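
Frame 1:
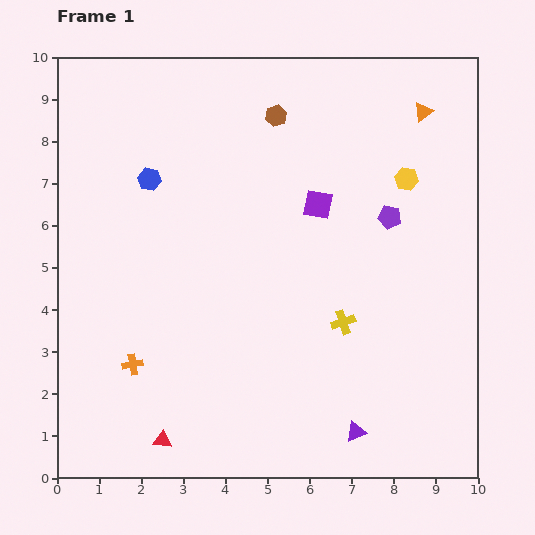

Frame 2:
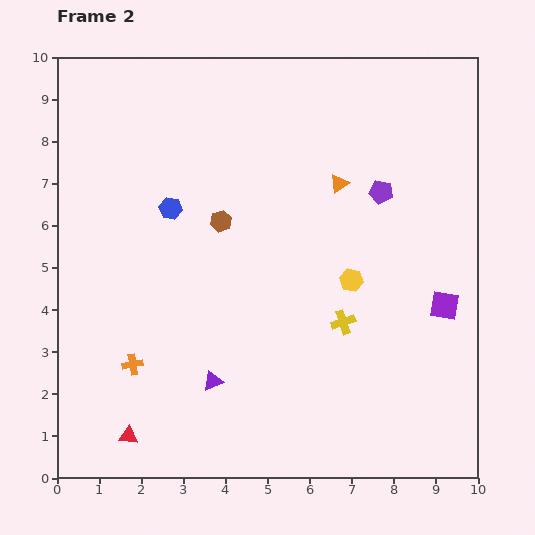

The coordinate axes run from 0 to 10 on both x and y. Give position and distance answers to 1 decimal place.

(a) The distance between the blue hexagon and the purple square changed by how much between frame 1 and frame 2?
+2.9

Distance in frame 1: 4.0. Distance in frame 2: 6.9.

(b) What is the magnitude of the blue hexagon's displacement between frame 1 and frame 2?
0.9

The blue hexagon moved from (2.2, 7.1) to (2.7, 6.4), a distance of √(0.5² + 0.7²) ≈ 0.9.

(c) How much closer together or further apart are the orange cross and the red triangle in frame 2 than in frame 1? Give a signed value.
-0.2

Distance in frame 1: 1.9. Distance in frame 2: 1.7.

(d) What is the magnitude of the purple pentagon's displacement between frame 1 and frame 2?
0.6

The purple pentagon moved from (7.9, 6.2) to (7.7, 6.8), a distance of √(0.2² + 0.6²) ≈ 0.6.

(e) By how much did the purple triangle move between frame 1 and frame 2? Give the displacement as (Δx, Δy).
(-3.4, 1.2)

The purple triangle was at (7.1, 1.1) in frame 1 and (3.7, 2.3) in frame 2.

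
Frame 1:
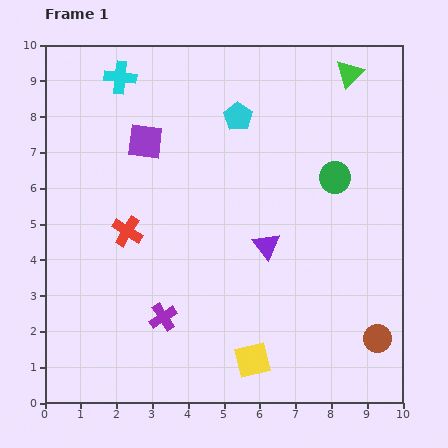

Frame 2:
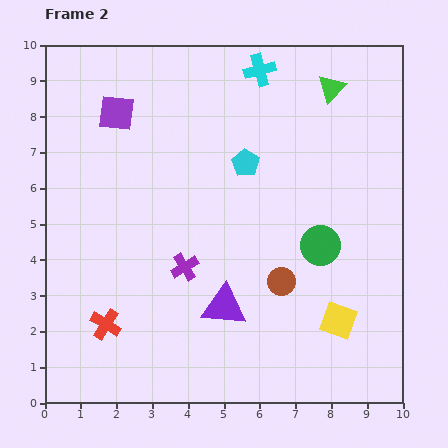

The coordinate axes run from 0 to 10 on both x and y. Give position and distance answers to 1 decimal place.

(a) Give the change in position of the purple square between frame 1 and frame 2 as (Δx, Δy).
(-0.8, 0.8)

The purple square was at (2.8, 7.3) in frame 1 and (2.0, 8.1) in frame 2.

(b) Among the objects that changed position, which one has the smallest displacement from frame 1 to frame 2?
the green triangle

(moved 0.6)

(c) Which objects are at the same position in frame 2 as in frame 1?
none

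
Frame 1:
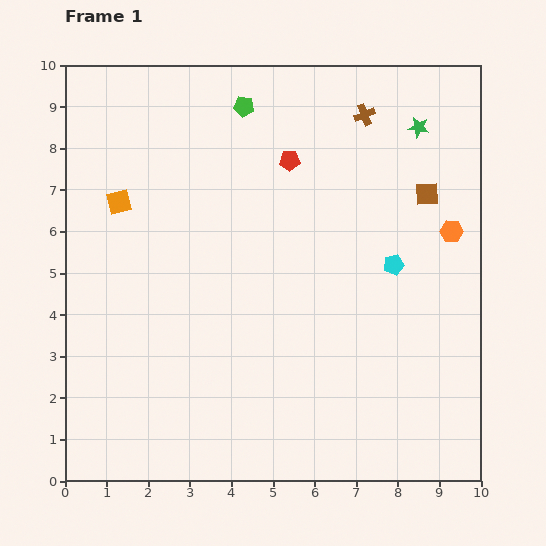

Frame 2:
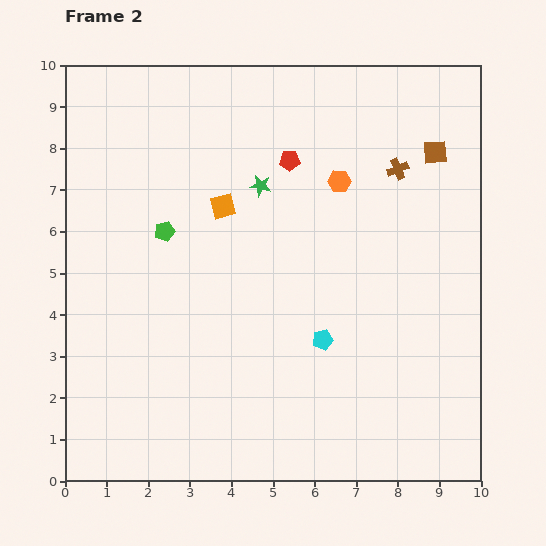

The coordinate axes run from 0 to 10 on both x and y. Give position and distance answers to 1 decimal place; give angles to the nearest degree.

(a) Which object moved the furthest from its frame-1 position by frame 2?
the green star

(moved 4.0; next 3.6)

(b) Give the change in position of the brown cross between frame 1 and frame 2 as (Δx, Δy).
(0.8, -1.3)

The brown cross was at (7.2, 8.8) in frame 1 and (8.0, 7.5) in frame 2.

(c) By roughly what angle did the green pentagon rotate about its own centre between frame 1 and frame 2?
24° counter-clockwise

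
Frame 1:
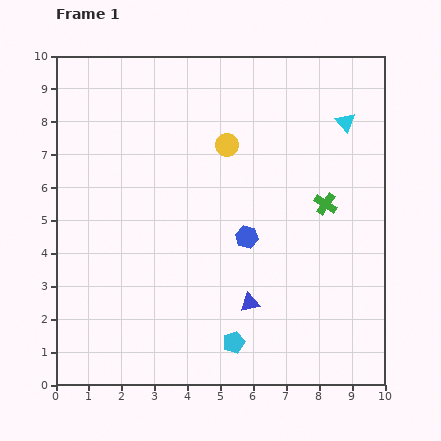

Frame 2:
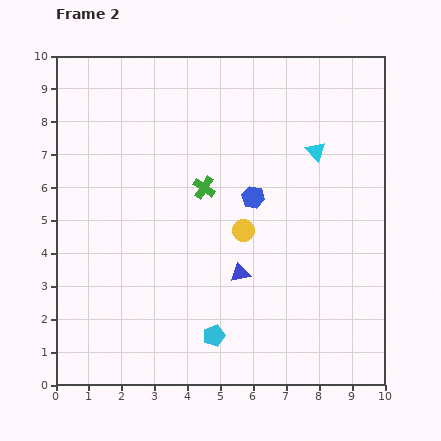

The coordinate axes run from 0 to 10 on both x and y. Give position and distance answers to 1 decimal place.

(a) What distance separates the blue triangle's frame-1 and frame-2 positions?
0.9

The blue triangle moved from (5.9, 2.5) to (5.6, 3.4), a distance of √(0.3² + 0.9²) ≈ 0.9.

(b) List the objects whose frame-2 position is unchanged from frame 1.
none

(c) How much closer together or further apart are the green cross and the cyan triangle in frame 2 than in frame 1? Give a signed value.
+1.0

Distance in frame 1: 2.6. Distance in frame 2: 3.6.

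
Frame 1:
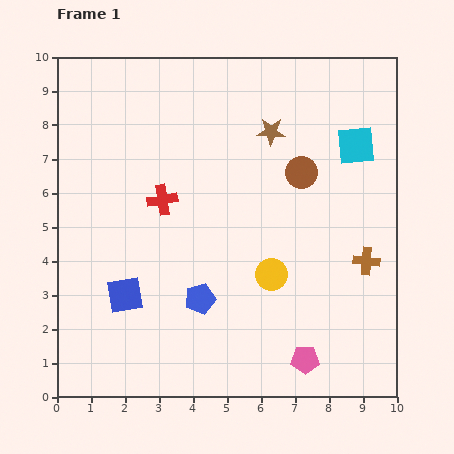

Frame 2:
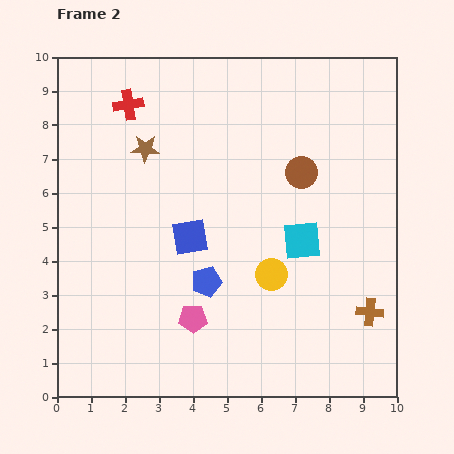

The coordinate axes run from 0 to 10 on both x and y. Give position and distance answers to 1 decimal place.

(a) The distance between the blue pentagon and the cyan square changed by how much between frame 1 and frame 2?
-3.4

Distance in frame 1: 6.4. Distance in frame 2: 3.0.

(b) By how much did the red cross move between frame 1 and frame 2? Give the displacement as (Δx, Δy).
(-1.0, 2.8)

The red cross was at (3.1, 5.8) in frame 1 and (2.1, 8.6) in frame 2.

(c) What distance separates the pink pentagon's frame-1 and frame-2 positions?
3.5

The pink pentagon moved from (7.3, 1.1) to (4.0, 2.3), a distance of √(3.3² + 1.2²) ≈ 3.5.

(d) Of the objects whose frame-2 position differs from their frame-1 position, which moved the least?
the blue pentagon

(moved 0.5)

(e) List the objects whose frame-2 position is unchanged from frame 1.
the yellow circle, the brown circle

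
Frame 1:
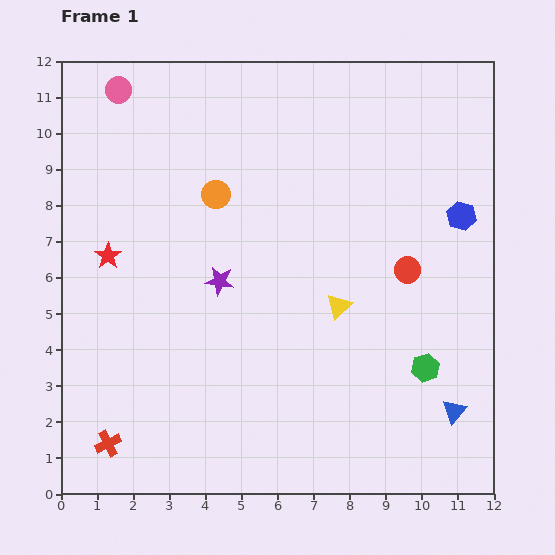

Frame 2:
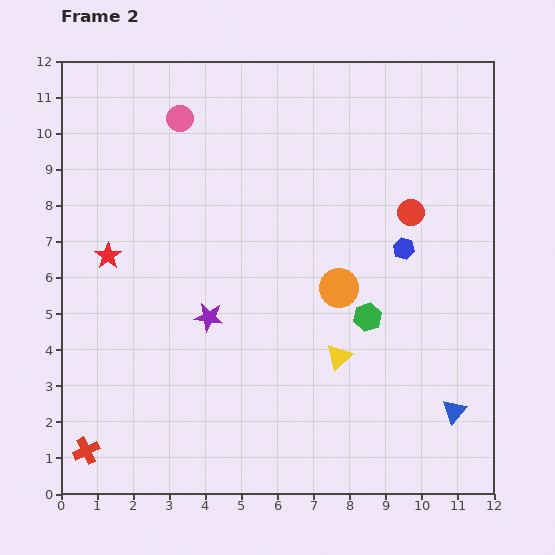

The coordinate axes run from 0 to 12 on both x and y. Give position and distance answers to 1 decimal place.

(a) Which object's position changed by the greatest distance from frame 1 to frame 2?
the orange circle

(moved 4.3; next 2.1)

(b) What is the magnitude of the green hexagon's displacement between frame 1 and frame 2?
2.1

The green hexagon moved from (10.1, 3.5) to (8.5, 4.9), a distance of √(1.6² + 1.4²) ≈ 2.1.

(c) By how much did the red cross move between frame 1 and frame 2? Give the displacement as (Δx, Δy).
(-0.6, -0.2)

The red cross was at (1.3, 1.4) in frame 1 and (0.7, 1.2) in frame 2.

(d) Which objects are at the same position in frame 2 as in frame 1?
the blue triangle, the red star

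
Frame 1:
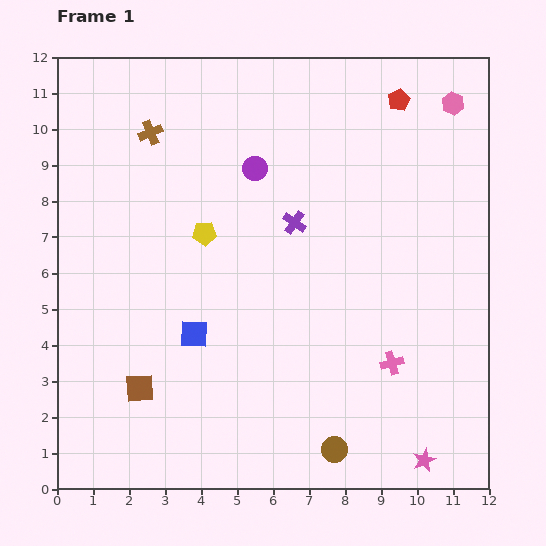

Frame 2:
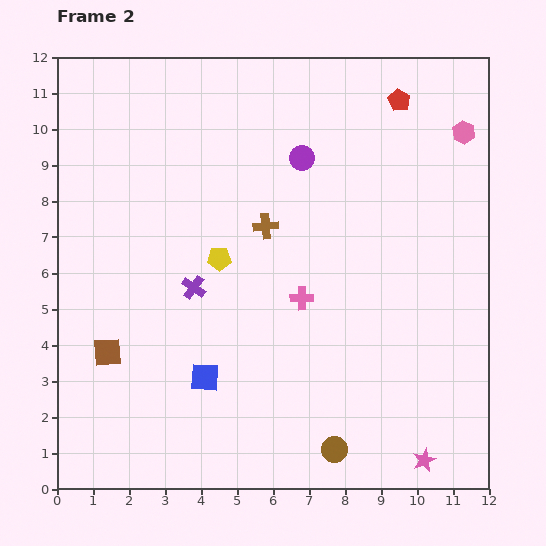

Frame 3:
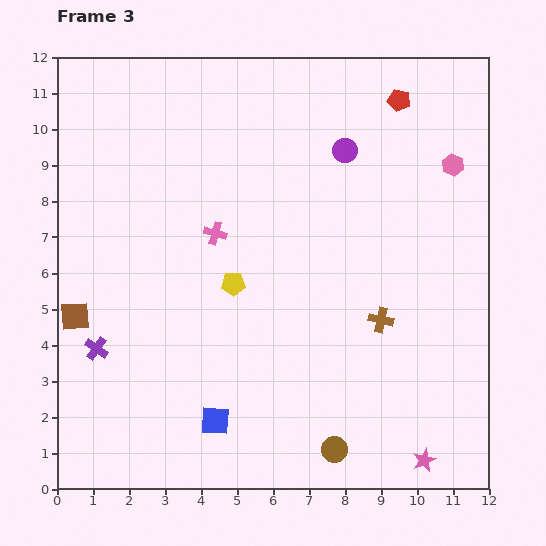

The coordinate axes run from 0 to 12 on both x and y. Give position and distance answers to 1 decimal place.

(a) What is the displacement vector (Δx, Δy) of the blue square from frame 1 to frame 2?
(0.3, -1.2)

The blue square was at (3.8, 4.3) in frame 1 and (4.1, 3.1) in frame 2.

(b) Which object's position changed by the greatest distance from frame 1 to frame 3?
the brown cross

(moved 8.2; next 6.5)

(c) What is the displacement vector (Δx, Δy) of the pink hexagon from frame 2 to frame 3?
(-0.3, -0.9)

The pink hexagon was at (11.3, 9.9) in frame 2 and (11.0, 9.0) in frame 3.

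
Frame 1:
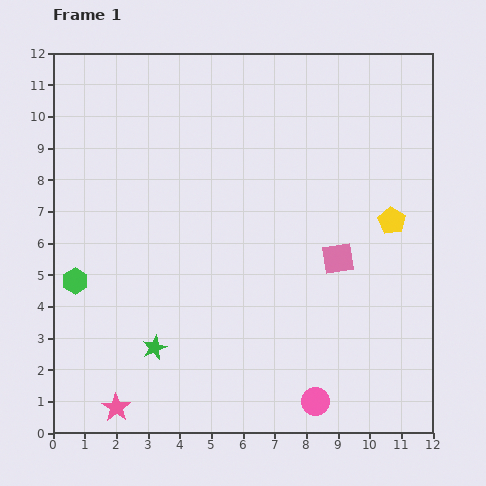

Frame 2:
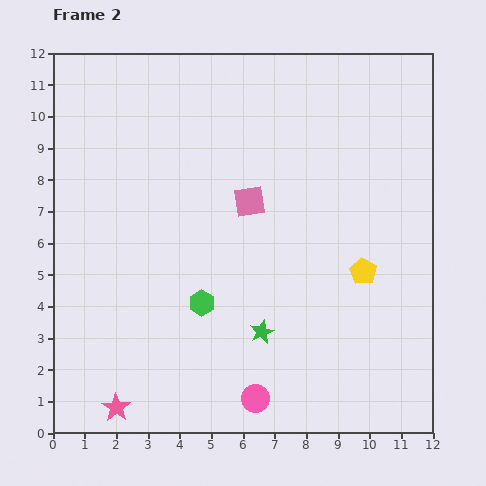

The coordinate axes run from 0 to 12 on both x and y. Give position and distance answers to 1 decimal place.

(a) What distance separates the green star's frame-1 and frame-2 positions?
3.4

The green star moved from (3.2, 2.7) to (6.6, 3.2), a distance of √(3.4² + 0.5²) ≈ 3.4.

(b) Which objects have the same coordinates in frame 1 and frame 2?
the pink star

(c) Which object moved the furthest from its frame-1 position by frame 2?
the green hexagon

(moved 4.1; next 3.4)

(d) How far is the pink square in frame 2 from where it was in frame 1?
3.3

The pink square moved from (9.0, 5.5) to (6.2, 7.3), a distance of √(2.8² + 1.8²) ≈ 3.3.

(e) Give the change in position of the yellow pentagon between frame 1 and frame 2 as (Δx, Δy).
(-0.9, -1.6)

The yellow pentagon was at (10.7, 6.7) in frame 1 and (9.8, 5.1) in frame 2.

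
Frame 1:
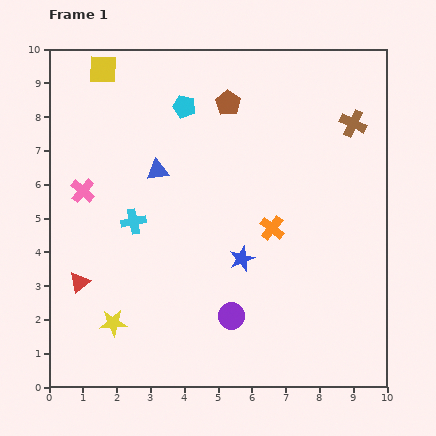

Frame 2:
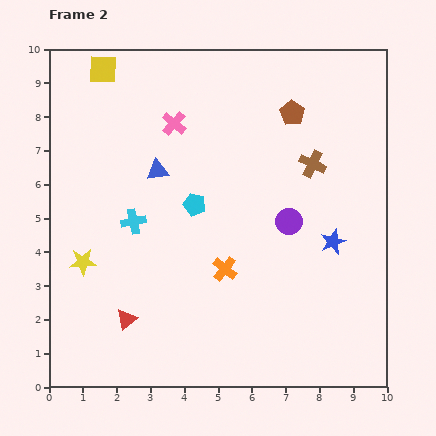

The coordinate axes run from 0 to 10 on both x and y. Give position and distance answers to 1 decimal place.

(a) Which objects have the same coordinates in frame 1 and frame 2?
the cyan cross, the yellow square, the blue triangle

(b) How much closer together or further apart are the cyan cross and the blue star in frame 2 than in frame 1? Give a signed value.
+2.5

Distance in frame 1: 3.4. Distance in frame 2: 5.9.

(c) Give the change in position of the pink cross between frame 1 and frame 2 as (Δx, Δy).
(2.7, 2.0)

The pink cross was at (1.0, 5.8) in frame 1 and (3.7, 7.8) in frame 2.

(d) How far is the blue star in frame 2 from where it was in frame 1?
2.7

The blue star moved from (5.7, 3.8) to (8.4, 4.3), a distance of √(2.7² + 0.5²) ≈ 2.7.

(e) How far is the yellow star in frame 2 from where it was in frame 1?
2.0

The yellow star moved from (1.9, 1.9) to (1.0, 3.7), a distance of √(0.9² + 1.8²) ≈ 2.0.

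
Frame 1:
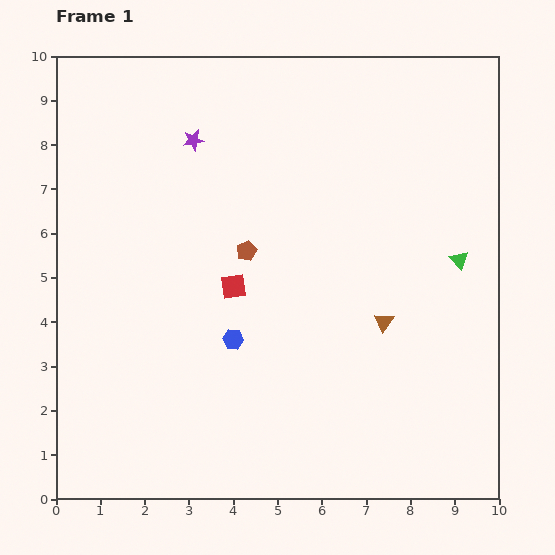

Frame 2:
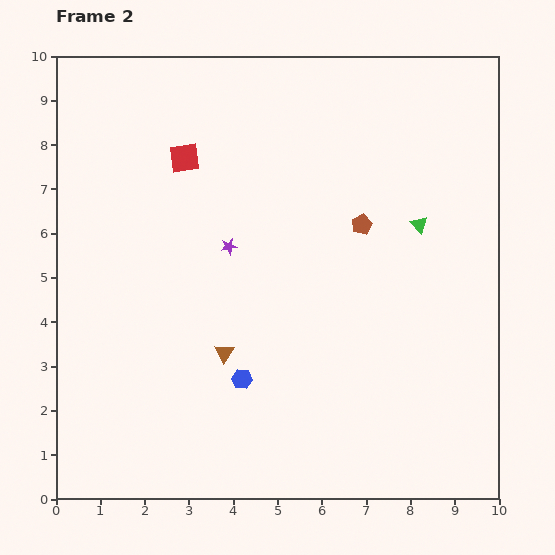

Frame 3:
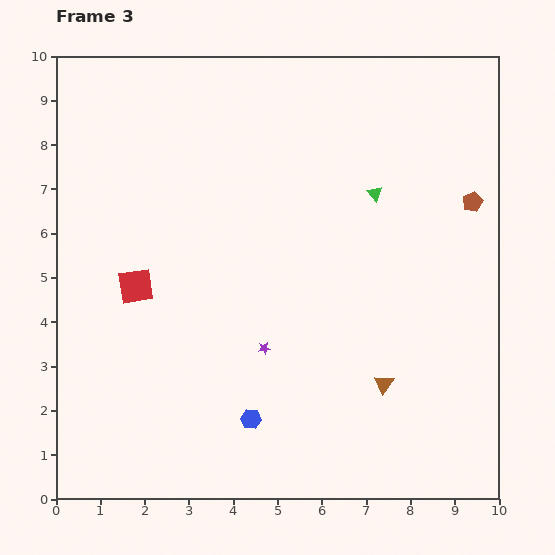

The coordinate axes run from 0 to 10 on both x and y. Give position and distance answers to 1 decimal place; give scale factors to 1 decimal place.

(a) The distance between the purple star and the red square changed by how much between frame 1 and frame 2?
-1.2

Distance in frame 1: 3.4. Distance in frame 2: 2.2.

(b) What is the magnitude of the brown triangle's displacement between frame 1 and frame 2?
3.7

The brown triangle moved from (7.4, 4.0) to (3.8, 3.3), a distance of √(3.6² + 0.7²) ≈ 3.7.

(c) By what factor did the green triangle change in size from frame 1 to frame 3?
0.8×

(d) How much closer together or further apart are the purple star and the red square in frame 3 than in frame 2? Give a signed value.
+1.0

Distance in frame 2: 2.2. Distance in frame 3: 3.2.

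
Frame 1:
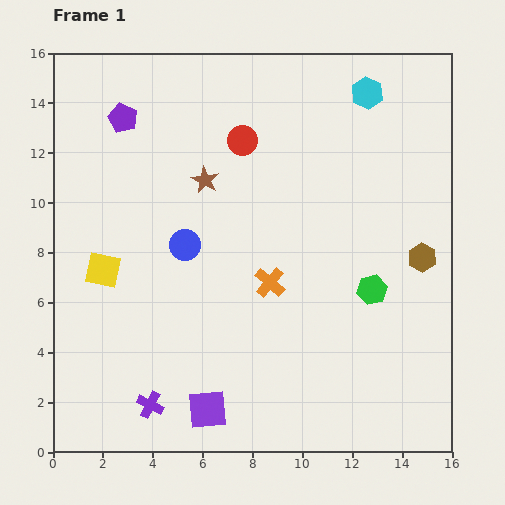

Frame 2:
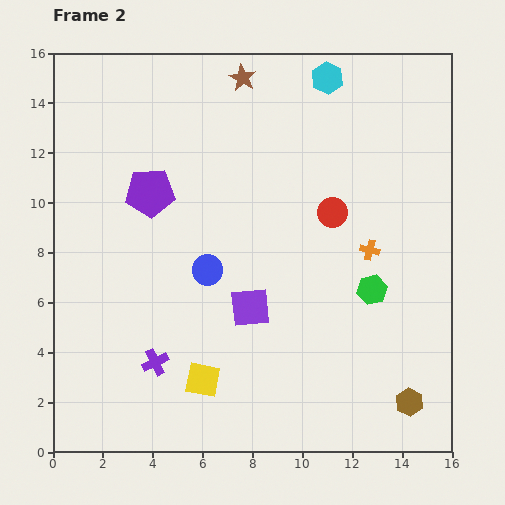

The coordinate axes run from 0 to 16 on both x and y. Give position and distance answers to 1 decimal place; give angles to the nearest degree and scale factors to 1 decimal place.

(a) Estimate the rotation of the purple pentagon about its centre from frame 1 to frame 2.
28° counter-clockwise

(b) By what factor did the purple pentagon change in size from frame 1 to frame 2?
1.7×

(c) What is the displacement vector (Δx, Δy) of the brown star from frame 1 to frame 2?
(1.5, 4.1)

The brown star was at (6.1, 10.9) in frame 1 and (7.6, 15.0) in frame 2.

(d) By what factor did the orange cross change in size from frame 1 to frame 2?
0.6×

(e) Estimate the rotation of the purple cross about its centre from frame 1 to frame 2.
37° clockwise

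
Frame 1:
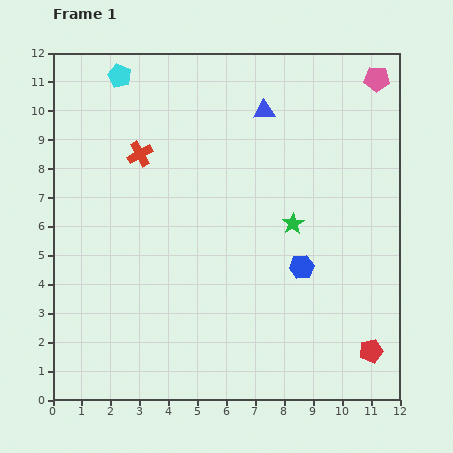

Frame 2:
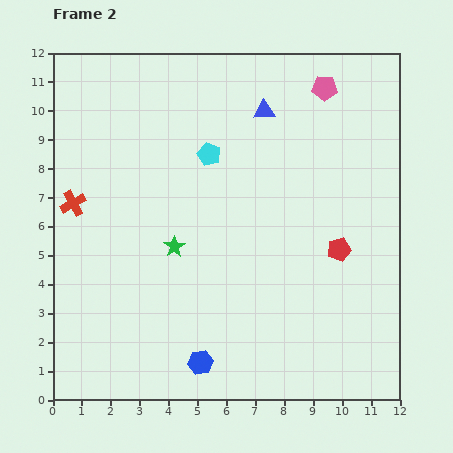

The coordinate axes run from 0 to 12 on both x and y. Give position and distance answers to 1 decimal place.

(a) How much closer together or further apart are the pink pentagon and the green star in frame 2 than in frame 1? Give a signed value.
+1.8

Distance in frame 1: 5.8. Distance in frame 2: 7.6.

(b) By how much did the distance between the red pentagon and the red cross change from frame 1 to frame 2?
-1.2

Distance in frame 1: 10.5. Distance in frame 2: 9.3.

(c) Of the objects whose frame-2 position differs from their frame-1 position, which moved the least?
the pink pentagon

(moved 1.8)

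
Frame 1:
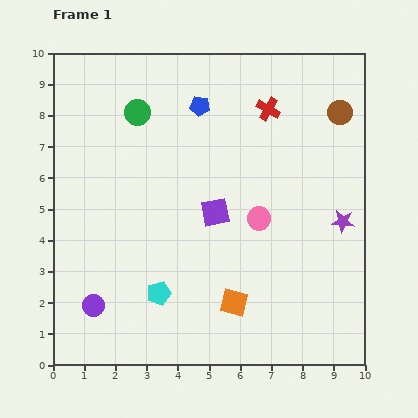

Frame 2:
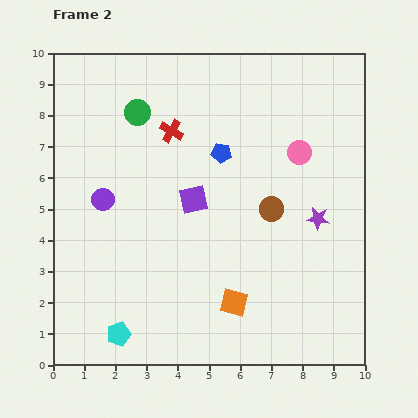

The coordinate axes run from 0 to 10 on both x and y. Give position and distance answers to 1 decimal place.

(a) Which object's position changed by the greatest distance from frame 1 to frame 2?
the brown circle

(moved 3.8; next 3.4)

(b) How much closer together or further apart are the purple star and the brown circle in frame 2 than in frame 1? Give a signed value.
-2.0

Distance in frame 1: 3.5. Distance in frame 2: 1.5.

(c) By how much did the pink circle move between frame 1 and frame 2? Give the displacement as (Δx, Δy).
(1.3, 2.1)

The pink circle was at (6.6, 4.7) in frame 1 and (7.9, 6.8) in frame 2.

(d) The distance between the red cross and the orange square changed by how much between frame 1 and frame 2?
-0.4

Distance in frame 1: 6.3. Distance in frame 2: 5.9.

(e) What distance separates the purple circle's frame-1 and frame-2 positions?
3.4

The purple circle moved from (1.3, 1.9) to (1.6, 5.3), a distance of √(0.3² + 3.4²) ≈ 3.4.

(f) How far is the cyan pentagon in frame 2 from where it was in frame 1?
1.8

The cyan pentagon moved from (3.4, 2.3) to (2.1, 1.0), a distance of √(1.3² + 1.3²) ≈ 1.8.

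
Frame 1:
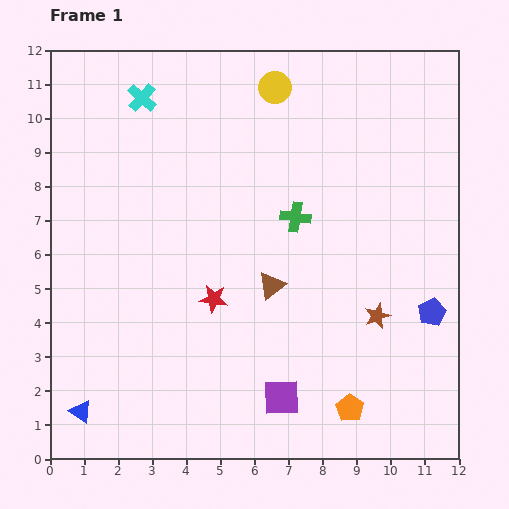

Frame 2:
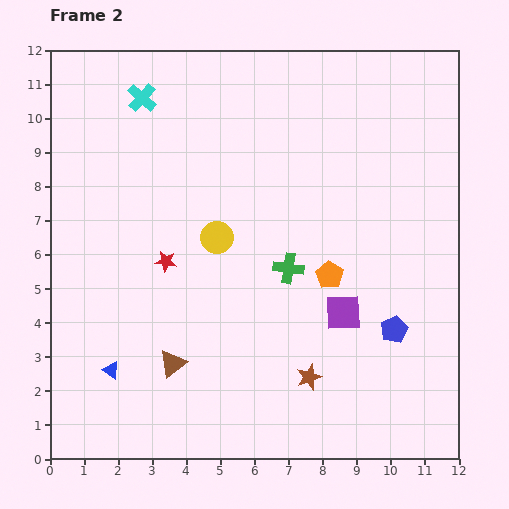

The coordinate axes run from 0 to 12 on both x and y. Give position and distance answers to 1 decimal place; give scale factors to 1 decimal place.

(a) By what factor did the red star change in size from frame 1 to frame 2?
0.8×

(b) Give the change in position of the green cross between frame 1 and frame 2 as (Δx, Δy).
(-0.2, -1.5)

The green cross was at (7.2, 7.1) in frame 1 and (7.0, 5.6) in frame 2.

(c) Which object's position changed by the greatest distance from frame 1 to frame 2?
the yellow circle

(moved 4.7; next 3.9)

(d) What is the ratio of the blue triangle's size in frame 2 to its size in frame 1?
0.8×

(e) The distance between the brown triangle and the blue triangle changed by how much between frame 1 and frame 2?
-4.9

Distance in frame 1: 6.7. Distance in frame 2: 1.8.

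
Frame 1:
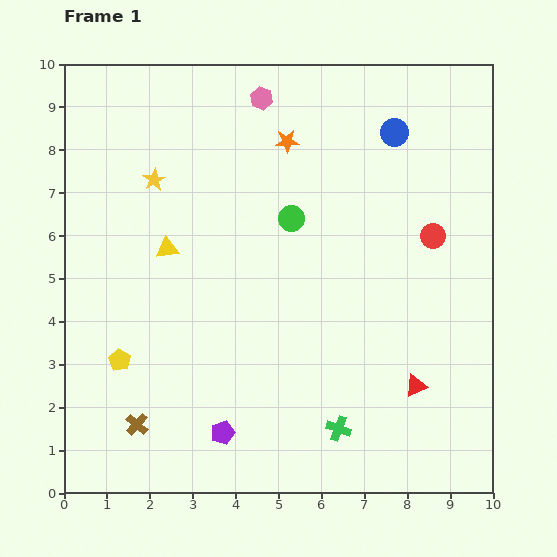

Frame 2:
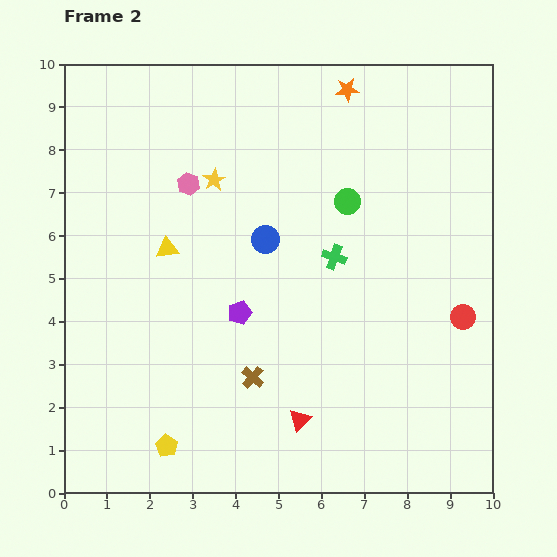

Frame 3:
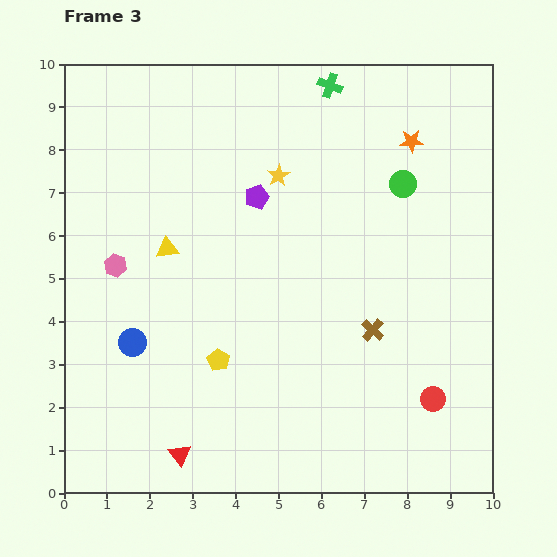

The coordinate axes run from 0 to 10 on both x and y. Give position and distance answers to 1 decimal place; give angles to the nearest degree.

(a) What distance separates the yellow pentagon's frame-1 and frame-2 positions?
2.3

The yellow pentagon moved from (1.3, 3.1) to (2.4, 1.1), a distance of √(1.1² + 2.0²) ≈ 2.3.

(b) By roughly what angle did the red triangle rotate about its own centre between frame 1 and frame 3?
42° counter-clockwise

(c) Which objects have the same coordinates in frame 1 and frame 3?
the yellow triangle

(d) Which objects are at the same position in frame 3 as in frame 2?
the yellow triangle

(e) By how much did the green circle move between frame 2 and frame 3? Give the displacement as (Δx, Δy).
(1.3, 0.4)

The green circle was at (6.6, 6.8) in frame 2 and (7.9, 7.2) in frame 3.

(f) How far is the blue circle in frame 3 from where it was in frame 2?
3.9

The blue circle moved from (4.7, 5.9) to (1.6, 3.5), a distance of √(3.1² + 2.4²) ≈ 3.9.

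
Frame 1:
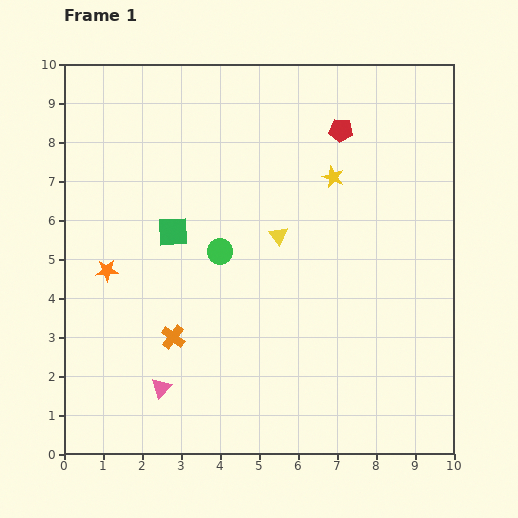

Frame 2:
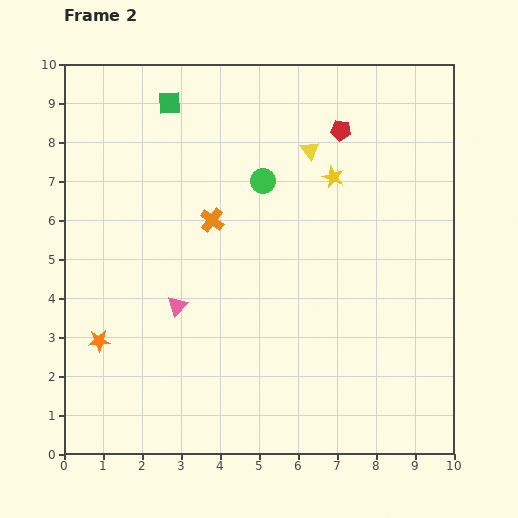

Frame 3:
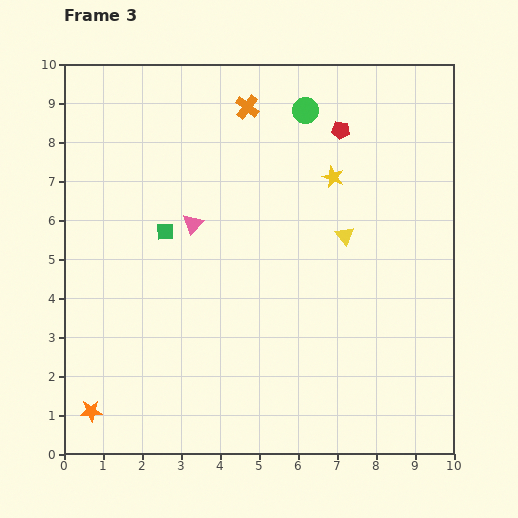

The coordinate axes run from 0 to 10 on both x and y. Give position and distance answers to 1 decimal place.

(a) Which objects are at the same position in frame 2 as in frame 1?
the yellow star, the red pentagon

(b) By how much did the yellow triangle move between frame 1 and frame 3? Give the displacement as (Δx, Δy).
(1.7, 0.0)

The yellow triangle was at (5.5, 5.6) in frame 1 and (7.2, 5.6) in frame 3.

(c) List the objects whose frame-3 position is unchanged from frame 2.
the yellow star, the red pentagon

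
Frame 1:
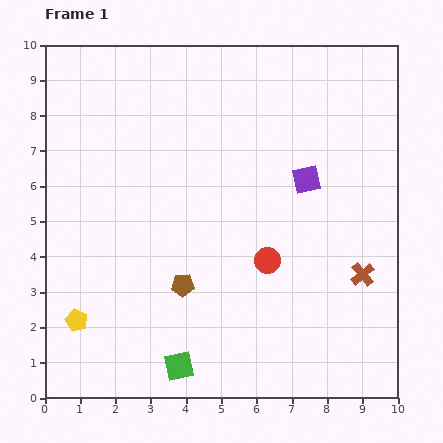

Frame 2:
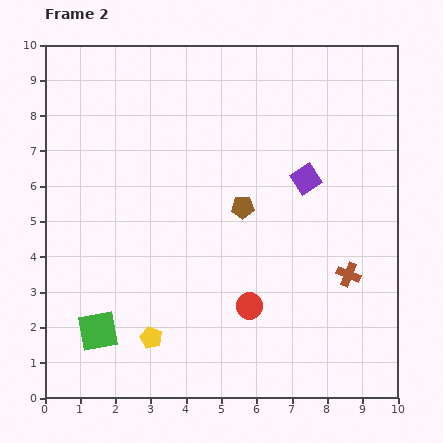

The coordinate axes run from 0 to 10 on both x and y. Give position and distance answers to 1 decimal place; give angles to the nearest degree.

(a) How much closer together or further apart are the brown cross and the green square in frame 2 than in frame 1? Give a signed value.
+1.5

Distance in frame 1: 5.8. Distance in frame 2: 7.3.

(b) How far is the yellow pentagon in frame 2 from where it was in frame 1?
2.2

The yellow pentagon moved from (0.9, 2.2) to (3.0, 1.7), a distance of √(2.1² + 0.5²) ≈ 2.2.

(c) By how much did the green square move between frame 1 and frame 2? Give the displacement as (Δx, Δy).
(-2.3, 1.0)

The green square was at (3.8, 0.9) in frame 1 and (1.5, 1.9) in frame 2.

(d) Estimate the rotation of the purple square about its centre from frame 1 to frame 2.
21° counter-clockwise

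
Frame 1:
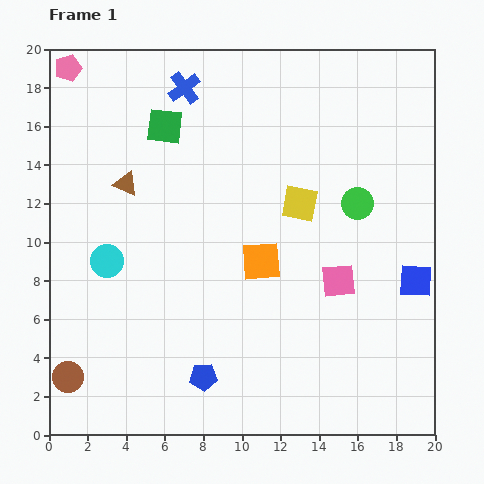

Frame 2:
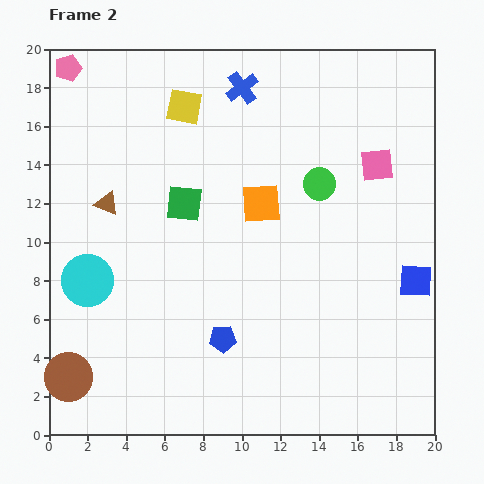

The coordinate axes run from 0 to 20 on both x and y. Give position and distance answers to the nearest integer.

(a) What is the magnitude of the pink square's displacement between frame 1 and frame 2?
6

The pink square moved from (15, 8) to (17, 14), a distance of √(2² + 6²) ≈ 6.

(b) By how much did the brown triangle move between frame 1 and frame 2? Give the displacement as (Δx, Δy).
(-1, -1)

The brown triangle was at (4, 13) in frame 1 and (3, 12) in frame 2.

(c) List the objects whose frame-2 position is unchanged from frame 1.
the brown circle, the pink pentagon, the blue square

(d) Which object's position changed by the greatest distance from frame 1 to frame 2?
the yellow square

(moved 8; next 6)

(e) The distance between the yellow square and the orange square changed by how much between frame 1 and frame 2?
+2

Distance in frame 1: 4. Distance in frame 2: 6.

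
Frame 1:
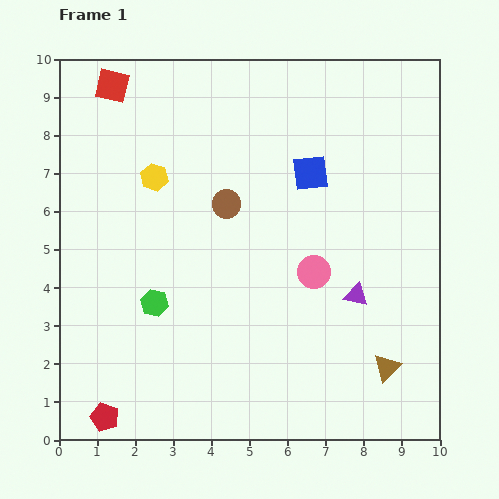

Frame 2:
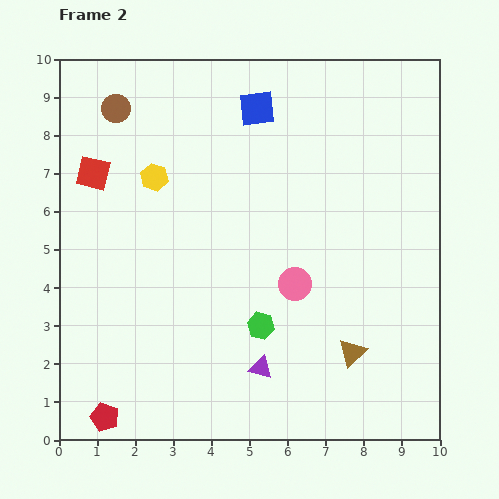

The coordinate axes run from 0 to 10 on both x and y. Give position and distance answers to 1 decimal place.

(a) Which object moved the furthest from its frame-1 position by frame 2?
the brown circle

(moved 3.8; next 3.1)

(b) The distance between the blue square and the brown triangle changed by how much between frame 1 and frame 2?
+1.4

Distance in frame 1: 5.5. Distance in frame 2: 6.9.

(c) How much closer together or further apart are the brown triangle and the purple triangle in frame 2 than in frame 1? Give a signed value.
+0.3

Distance in frame 1: 2.1. Distance in frame 2: 2.4.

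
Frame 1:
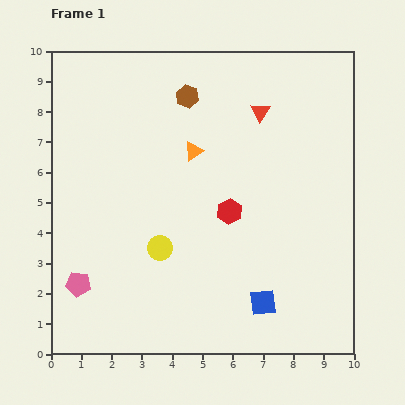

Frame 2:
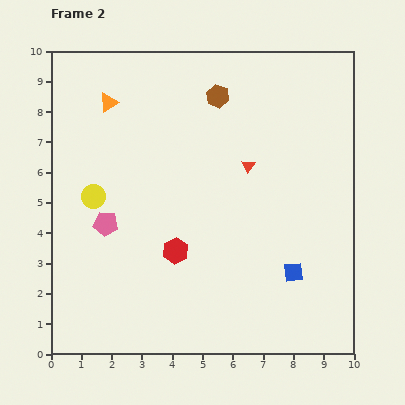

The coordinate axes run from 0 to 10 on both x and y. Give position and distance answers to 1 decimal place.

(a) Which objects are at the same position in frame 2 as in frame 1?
none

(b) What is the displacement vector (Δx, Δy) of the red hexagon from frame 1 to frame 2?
(-1.8, -1.3)

The red hexagon was at (5.9, 4.7) in frame 1 and (4.1, 3.4) in frame 2.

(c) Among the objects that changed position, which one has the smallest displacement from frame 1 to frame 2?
the brown hexagon

(moved 1.0)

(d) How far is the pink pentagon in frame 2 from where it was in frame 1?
2.2

The pink pentagon moved from (0.9, 2.3) to (1.8, 4.3), a distance of √(0.9² + 2.0²) ≈ 2.2.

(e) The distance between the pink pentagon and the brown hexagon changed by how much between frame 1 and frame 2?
-1.6

Distance in frame 1: 7.2. Distance in frame 2: 5.6.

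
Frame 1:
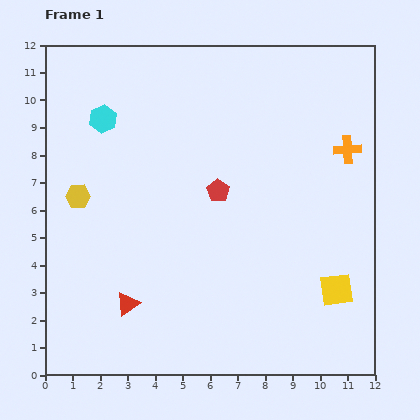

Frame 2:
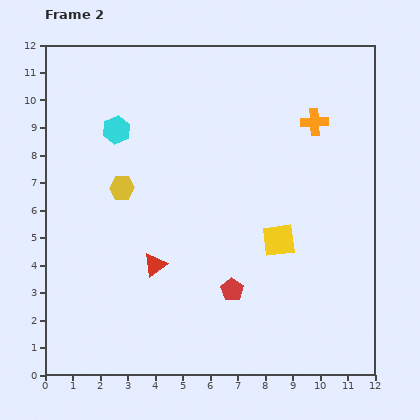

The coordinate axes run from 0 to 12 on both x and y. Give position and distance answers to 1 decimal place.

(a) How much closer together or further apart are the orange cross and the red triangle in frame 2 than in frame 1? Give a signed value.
-2.0

Distance in frame 1: 9.8. Distance in frame 2: 7.8.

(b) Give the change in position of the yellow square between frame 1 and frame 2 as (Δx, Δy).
(-2.1, 1.8)

The yellow square was at (10.6, 3.1) in frame 1 and (8.5, 4.9) in frame 2.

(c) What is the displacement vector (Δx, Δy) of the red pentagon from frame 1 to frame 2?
(0.5, -3.6)

The red pentagon was at (6.3, 6.7) in frame 1 and (6.8, 3.1) in frame 2.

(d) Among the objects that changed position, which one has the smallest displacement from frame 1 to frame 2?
the cyan hexagon

(moved 0.6)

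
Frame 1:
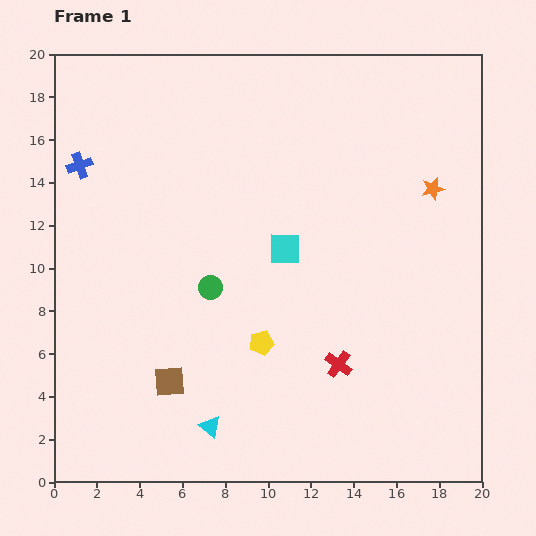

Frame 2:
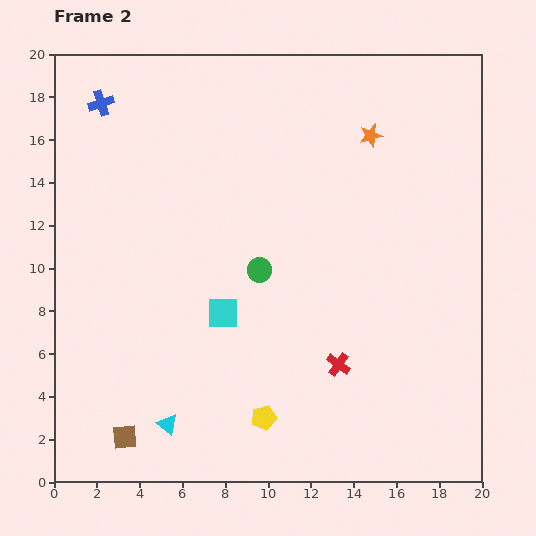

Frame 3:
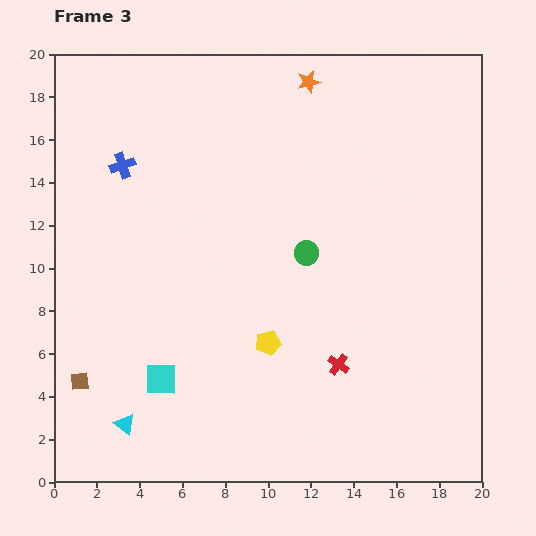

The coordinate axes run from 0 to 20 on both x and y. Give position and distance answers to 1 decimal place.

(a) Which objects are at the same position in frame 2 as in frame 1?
the red cross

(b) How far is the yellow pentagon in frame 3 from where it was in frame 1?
0.3

The yellow pentagon moved from (9.7, 6.5) to (10.0, 6.5), a distance of √(0.3² + 0.0²) ≈ 0.3.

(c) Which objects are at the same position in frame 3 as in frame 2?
the red cross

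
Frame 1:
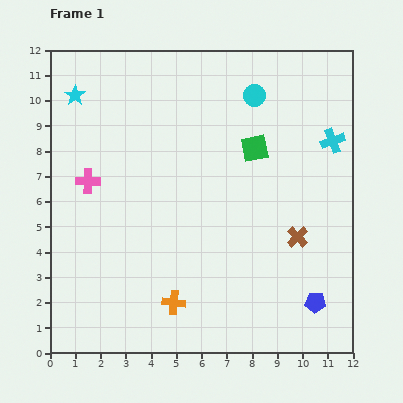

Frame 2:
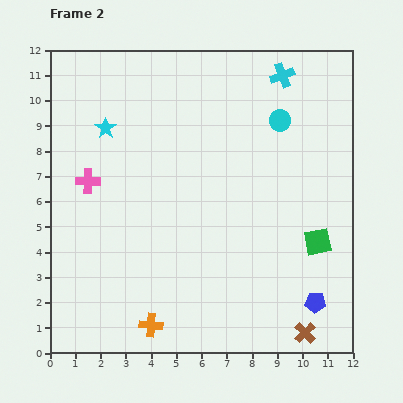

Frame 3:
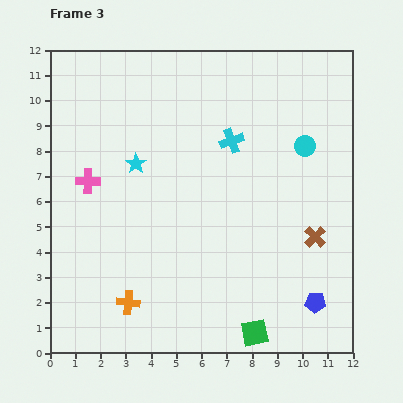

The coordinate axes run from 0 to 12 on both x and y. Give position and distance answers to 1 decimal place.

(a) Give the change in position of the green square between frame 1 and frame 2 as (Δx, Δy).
(2.5, -3.7)

The green square was at (8.1, 8.1) in frame 1 and (10.6, 4.4) in frame 2.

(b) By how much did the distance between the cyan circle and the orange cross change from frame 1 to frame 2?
+0.8

Distance in frame 1: 8.8. Distance in frame 2: 9.6.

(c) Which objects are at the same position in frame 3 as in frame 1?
the blue pentagon, the pink cross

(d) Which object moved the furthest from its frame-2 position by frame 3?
the green square

(moved 4.4; next 3.8)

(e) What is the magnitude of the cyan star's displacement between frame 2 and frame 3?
1.8

The cyan star moved from (2.2, 8.9) to (3.4, 7.5), a distance of √(1.2² + 1.4²) ≈ 1.8.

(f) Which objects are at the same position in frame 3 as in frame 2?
the blue pentagon, the pink cross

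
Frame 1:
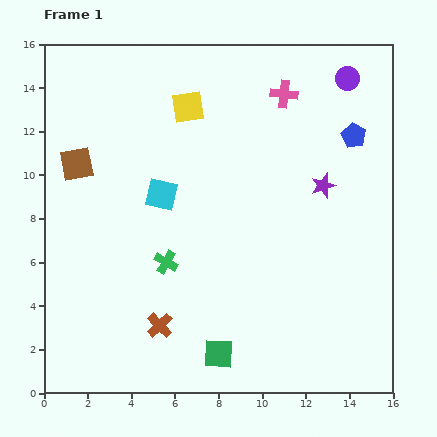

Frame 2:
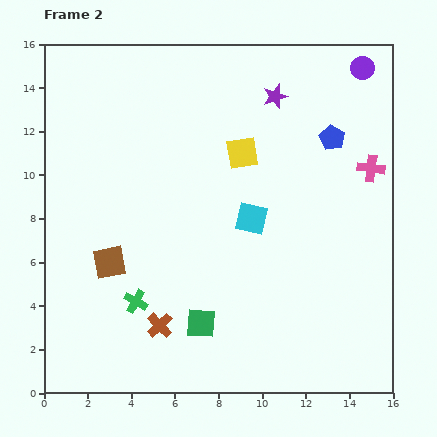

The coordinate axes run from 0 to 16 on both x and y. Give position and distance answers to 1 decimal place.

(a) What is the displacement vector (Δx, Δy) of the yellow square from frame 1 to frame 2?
(2.5, -2.1)

The yellow square was at (6.6, 13.1) in frame 1 and (9.1, 11.0) in frame 2.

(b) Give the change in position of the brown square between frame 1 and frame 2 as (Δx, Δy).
(1.5, -4.5)

The brown square was at (1.5, 10.5) in frame 1 and (3.0, 6.0) in frame 2.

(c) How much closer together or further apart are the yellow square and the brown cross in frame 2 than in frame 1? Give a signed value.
-1.3

Distance in frame 1: 10.1. Distance in frame 2: 8.8.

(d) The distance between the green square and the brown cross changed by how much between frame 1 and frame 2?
-1.1

Distance in frame 1: 3.0. Distance in frame 2: 1.9.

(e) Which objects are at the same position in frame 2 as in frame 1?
the brown cross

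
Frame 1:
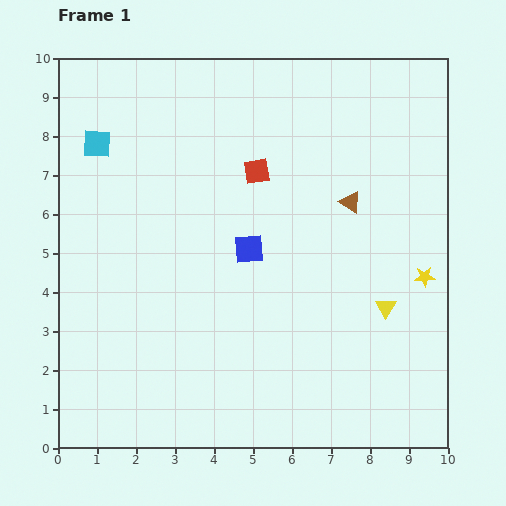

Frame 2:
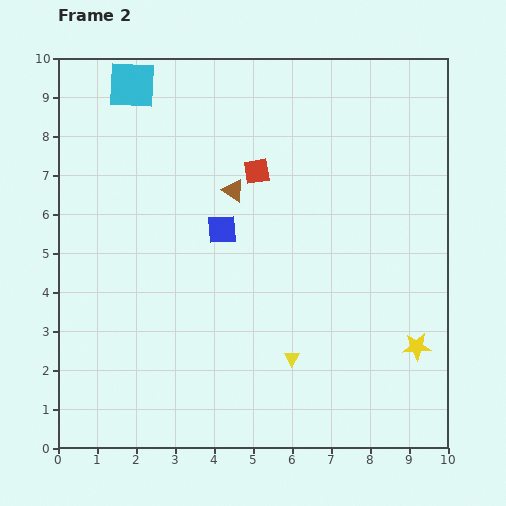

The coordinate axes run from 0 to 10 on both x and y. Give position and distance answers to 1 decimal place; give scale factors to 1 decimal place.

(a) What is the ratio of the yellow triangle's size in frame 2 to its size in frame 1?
0.7×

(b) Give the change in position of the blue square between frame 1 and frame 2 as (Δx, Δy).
(-0.7, 0.5)

The blue square was at (4.9, 5.1) in frame 1 and (4.2, 5.6) in frame 2.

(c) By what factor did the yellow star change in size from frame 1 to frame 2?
1.4×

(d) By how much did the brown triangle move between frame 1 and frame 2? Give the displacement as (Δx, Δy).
(-3.0, 0.3)

The brown triangle was at (7.5, 6.3) in frame 1 and (4.5, 6.6) in frame 2.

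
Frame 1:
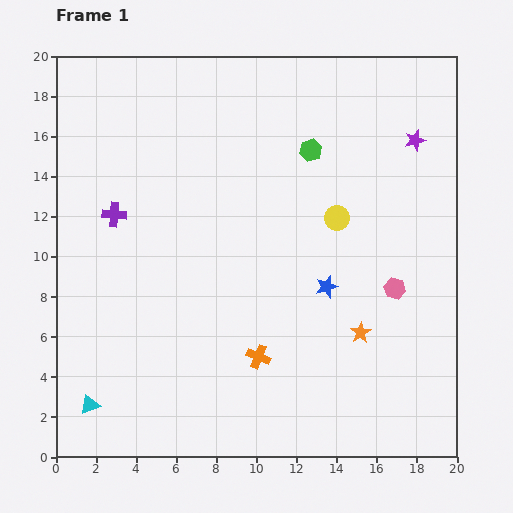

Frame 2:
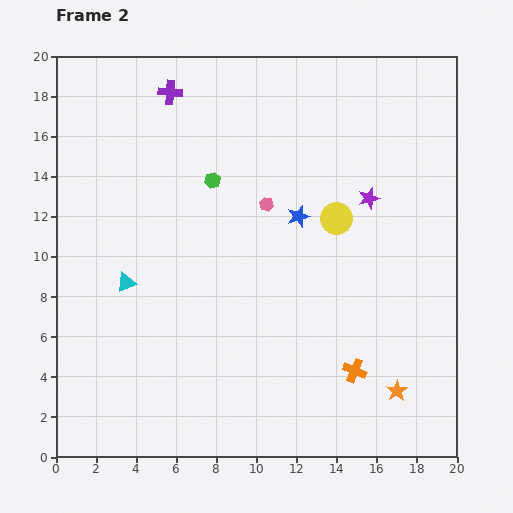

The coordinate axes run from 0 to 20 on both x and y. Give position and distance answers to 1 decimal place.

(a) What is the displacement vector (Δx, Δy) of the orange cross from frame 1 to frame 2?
(4.8, -0.7)

The orange cross was at (10.1, 5.0) in frame 1 and (14.9, 4.3) in frame 2.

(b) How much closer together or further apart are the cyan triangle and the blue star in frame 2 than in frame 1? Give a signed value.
-4.0

Distance in frame 1: 13.2. Distance in frame 2: 9.2.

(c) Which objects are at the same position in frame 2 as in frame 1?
the yellow circle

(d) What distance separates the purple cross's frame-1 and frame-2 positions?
6.7

The purple cross moved from (2.9, 12.1) to (5.7, 18.2), a distance of √(2.8² + 6.1²) ≈ 6.7.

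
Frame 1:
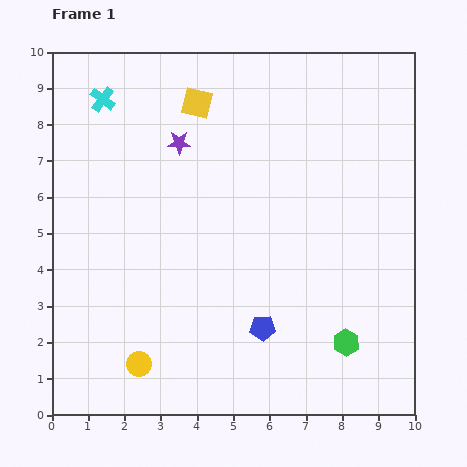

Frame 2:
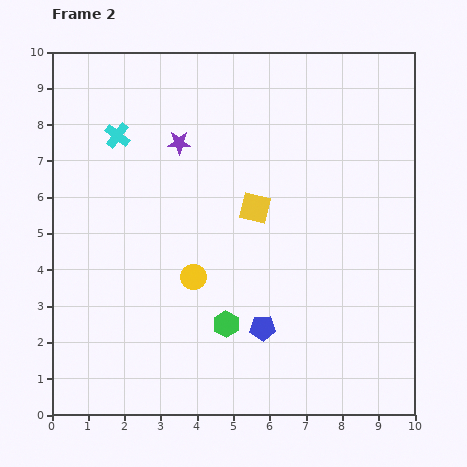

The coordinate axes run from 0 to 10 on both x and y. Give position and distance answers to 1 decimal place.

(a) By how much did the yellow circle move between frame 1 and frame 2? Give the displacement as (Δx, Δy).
(1.5, 2.4)

The yellow circle was at (2.4, 1.4) in frame 1 and (3.9, 3.8) in frame 2.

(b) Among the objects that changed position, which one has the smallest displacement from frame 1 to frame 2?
the cyan cross

(moved 1.1)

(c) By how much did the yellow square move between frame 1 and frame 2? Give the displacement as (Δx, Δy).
(1.6, -2.9)

The yellow square was at (4.0, 8.6) in frame 1 and (5.6, 5.7) in frame 2.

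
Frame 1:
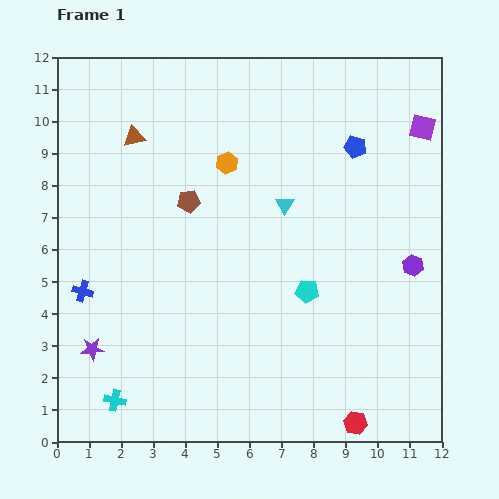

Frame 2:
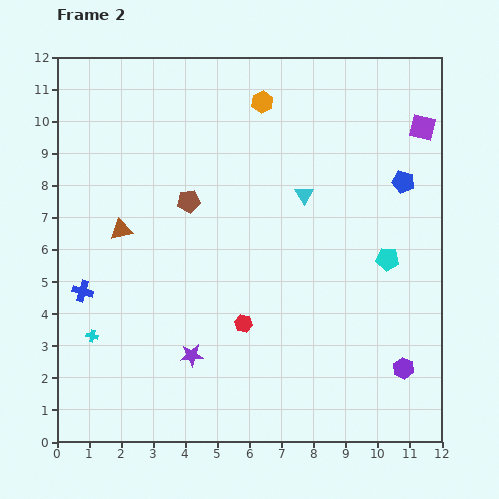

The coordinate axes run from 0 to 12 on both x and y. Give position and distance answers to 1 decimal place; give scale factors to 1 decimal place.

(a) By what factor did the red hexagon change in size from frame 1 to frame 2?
0.8×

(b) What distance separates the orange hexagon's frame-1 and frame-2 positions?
2.2

The orange hexagon moved from (5.3, 8.7) to (6.4, 10.6), a distance of √(1.1² + 1.9²) ≈ 2.2.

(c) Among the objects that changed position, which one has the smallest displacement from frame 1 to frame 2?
the cyan triangle

(moved 0.7)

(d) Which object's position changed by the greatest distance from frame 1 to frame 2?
the red hexagon

(moved 4.7; next 3.2)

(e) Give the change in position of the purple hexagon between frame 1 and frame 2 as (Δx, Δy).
(-0.3, -3.2)

The purple hexagon was at (11.1, 5.5) in frame 1 and (10.8, 2.3) in frame 2.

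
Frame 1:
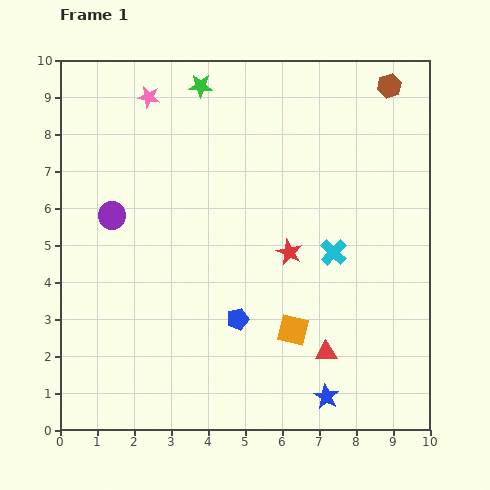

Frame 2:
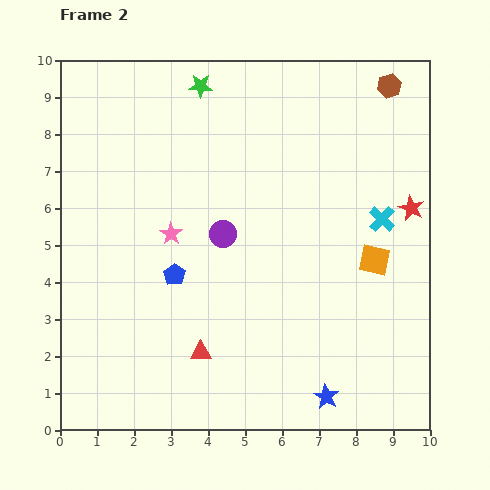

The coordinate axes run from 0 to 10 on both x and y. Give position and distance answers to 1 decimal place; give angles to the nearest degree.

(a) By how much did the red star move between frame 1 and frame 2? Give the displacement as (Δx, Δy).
(3.3, 1.2)

The red star was at (6.2, 4.8) in frame 1 and (9.5, 6.0) in frame 2.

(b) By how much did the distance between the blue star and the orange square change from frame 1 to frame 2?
+1.9

Distance in frame 1: 2.0. Distance in frame 2: 3.9.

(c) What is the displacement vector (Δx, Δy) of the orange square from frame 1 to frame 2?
(2.2, 1.9)

The orange square was at (6.3, 2.7) in frame 1 and (8.5, 4.6) in frame 2.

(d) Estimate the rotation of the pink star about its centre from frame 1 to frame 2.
26° clockwise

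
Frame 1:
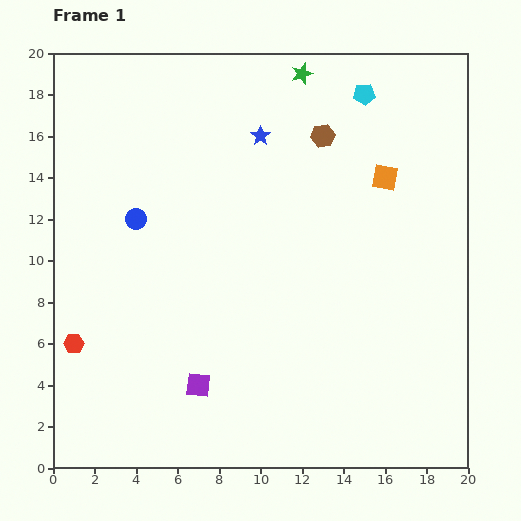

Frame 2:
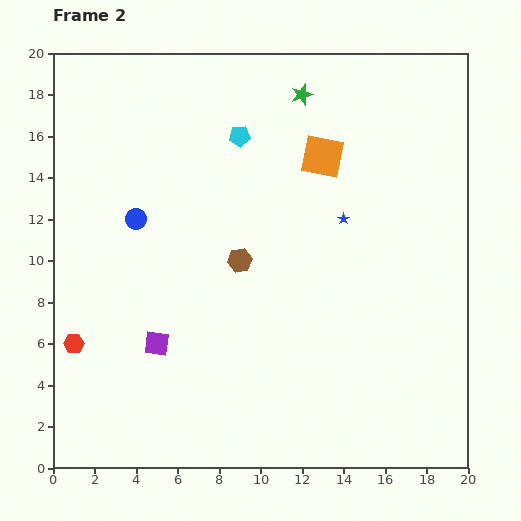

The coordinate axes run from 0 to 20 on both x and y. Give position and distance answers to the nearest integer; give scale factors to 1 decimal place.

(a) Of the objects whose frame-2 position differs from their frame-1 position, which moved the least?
the green star

(moved 1)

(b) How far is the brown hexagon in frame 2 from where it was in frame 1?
7

The brown hexagon moved from (13, 16) to (9, 10), a distance of √(4² + 6²) ≈ 7.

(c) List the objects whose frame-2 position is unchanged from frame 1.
the red hexagon, the blue circle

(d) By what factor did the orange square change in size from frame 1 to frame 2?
1.6×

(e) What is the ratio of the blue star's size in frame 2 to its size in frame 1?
0.6×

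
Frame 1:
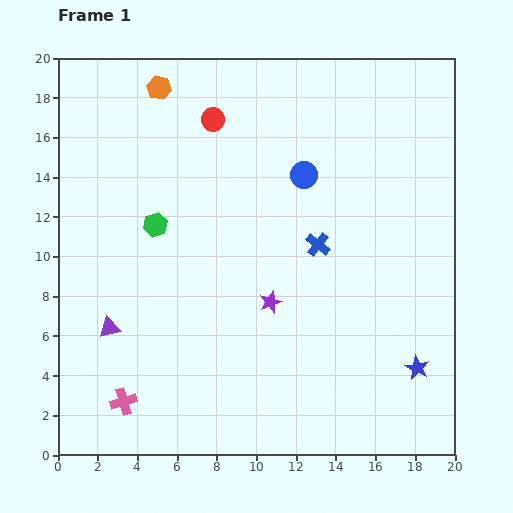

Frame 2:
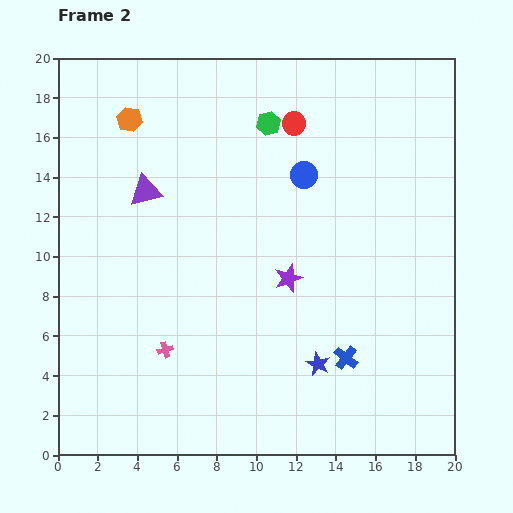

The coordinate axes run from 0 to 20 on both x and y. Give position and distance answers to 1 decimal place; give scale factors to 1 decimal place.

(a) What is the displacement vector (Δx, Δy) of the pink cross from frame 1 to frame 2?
(2.1, 2.6)

The pink cross was at (3.3, 2.7) in frame 1 and (5.4, 5.3) in frame 2.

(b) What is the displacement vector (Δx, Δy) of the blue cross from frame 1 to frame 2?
(1.4, -5.7)

The blue cross was at (13.1, 10.6) in frame 1 and (14.5, 4.9) in frame 2.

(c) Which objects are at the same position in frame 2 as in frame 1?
the blue circle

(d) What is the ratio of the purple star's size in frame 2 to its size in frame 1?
1.3×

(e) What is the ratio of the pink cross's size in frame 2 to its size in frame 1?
0.6×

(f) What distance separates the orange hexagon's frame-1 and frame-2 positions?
2.2

The orange hexagon moved from (5.1, 18.5) to (3.6, 16.9), a distance of √(1.5² + 1.6²) ≈ 2.2.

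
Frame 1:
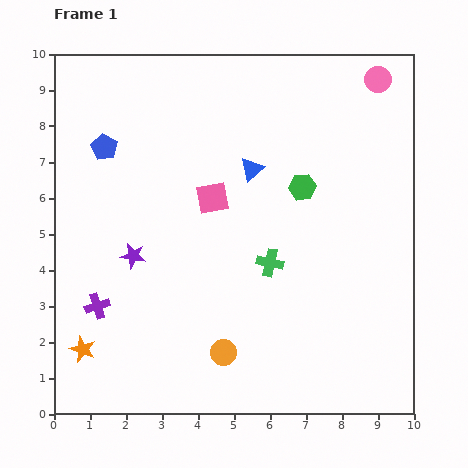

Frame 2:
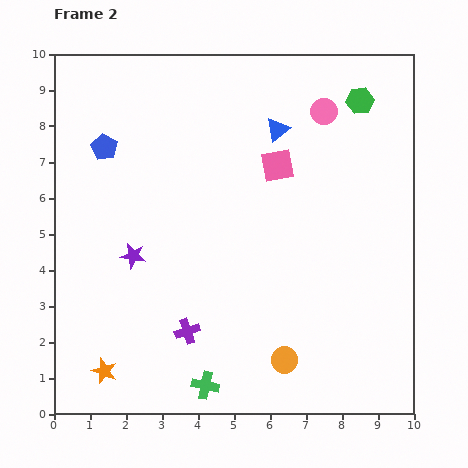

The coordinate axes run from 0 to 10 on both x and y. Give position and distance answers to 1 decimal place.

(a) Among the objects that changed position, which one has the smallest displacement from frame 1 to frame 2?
the orange star

(moved 0.8)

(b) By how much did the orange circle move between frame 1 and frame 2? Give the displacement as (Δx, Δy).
(1.7, -0.2)

The orange circle was at (4.7, 1.7) in frame 1 and (6.4, 1.5) in frame 2.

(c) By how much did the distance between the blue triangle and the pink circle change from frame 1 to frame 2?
-2.9

Distance in frame 1: 4.3. Distance in frame 2: 1.4.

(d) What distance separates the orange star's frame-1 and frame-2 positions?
0.8

The orange star moved from (0.8, 1.8) to (1.4, 1.2), a distance of √(0.6² + 0.6²) ≈ 0.8.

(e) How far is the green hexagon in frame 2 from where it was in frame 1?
2.9

The green hexagon moved from (6.9, 6.3) to (8.5, 8.7), a distance of √(1.6² + 2.4²) ≈ 2.9.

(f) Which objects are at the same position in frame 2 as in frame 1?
the blue pentagon, the purple star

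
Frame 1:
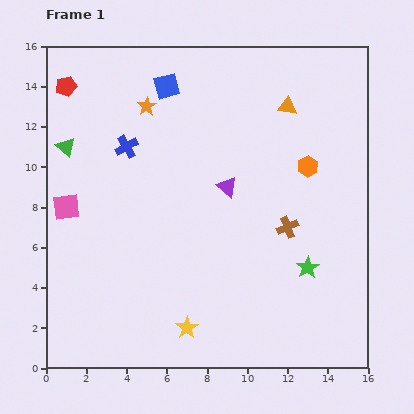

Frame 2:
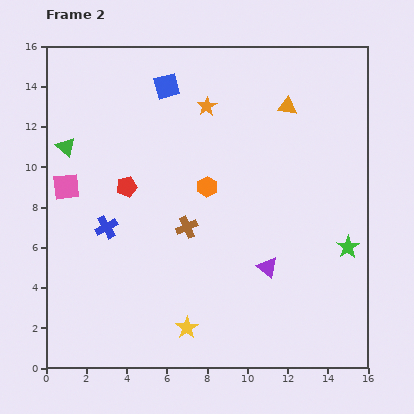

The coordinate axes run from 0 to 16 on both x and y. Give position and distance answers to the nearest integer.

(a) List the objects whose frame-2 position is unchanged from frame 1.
the green triangle, the yellow star, the orange triangle, the blue square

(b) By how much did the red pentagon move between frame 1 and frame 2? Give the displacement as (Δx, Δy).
(3, -5)

The red pentagon was at (1, 14) in frame 1 and (4, 9) in frame 2.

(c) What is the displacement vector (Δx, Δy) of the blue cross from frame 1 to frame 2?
(-1, -4)

The blue cross was at (4, 11) in frame 1 and (3, 7) in frame 2.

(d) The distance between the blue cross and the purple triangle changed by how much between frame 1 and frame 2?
+3

Distance in frame 1: 5. Distance in frame 2: 8.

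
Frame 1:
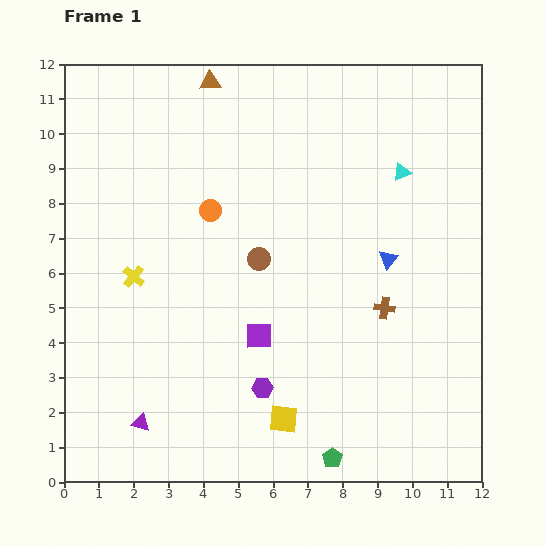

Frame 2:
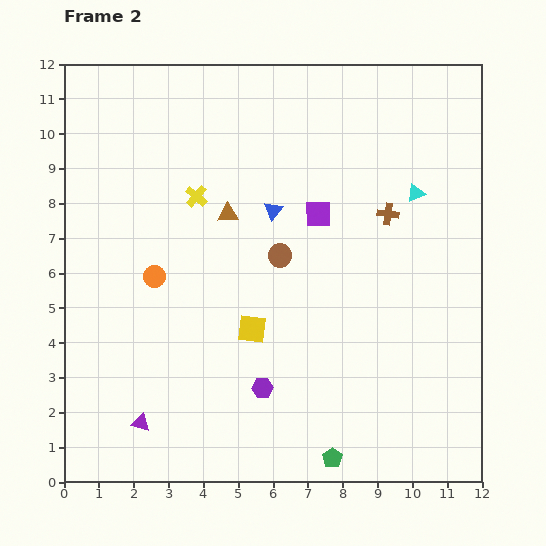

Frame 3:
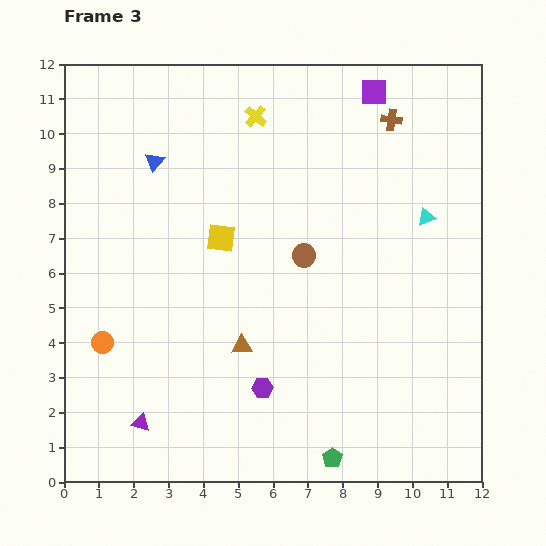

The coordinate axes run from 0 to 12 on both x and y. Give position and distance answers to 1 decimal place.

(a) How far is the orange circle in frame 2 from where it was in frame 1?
2.5

The orange circle moved from (4.2, 7.8) to (2.6, 5.9), a distance of √(1.6² + 1.9²) ≈ 2.5.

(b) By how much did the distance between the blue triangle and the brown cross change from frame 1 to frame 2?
+1.9

Distance in frame 1: 1.4. Distance in frame 2: 3.3.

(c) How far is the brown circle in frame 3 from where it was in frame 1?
1.3

The brown circle moved from (5.6, 6.4) to (6.9, 6.5), a distance of √(1.3² + 0.1²) ≈ 1.3.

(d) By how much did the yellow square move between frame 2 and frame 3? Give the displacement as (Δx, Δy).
(-0.9, 2.6)

The yellow square was at (5.4, 4.4) in frame 2 and (4.5, 7.0) in frame 3.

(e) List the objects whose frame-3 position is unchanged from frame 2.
the purple hexagon, the green pentagon, the purple triangle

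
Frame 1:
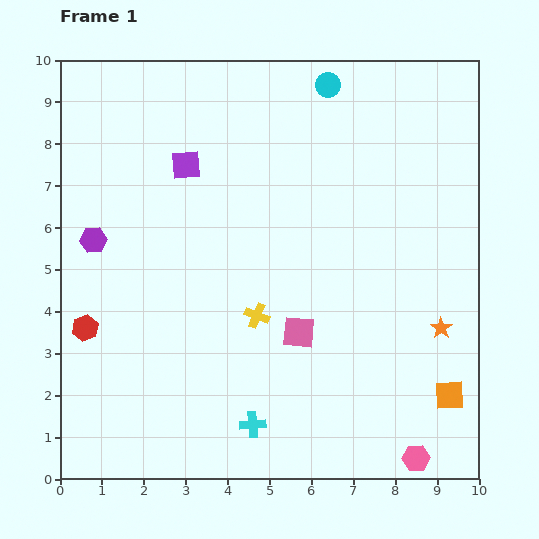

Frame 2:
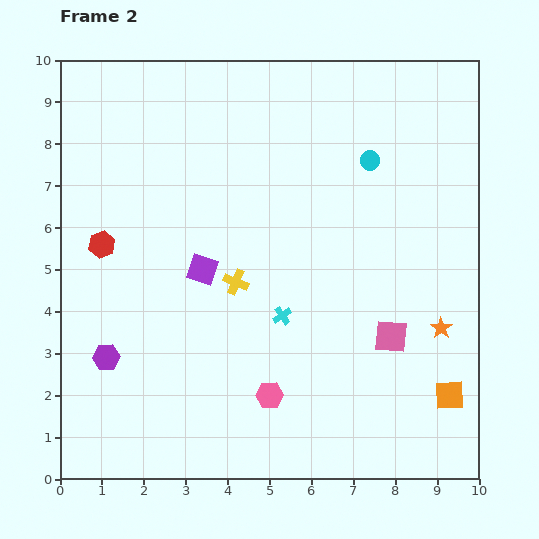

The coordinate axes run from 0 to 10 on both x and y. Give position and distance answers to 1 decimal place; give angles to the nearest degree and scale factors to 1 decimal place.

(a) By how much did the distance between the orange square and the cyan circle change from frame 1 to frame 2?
-2.0

Distance in frame 1: 7.9. Distance in frame 2: 5.9.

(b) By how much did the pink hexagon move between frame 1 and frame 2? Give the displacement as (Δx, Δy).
(-3.5, 1.5)

The pink hexagon was at (8.5, 0.5) in frame 1 and (5.0, 2.0) in frame 2.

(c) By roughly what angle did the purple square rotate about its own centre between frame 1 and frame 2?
24° clockwise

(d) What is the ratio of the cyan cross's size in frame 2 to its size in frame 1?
0.7×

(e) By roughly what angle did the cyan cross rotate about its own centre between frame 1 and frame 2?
29° counter-clockwise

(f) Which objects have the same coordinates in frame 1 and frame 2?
the orange star, the orange square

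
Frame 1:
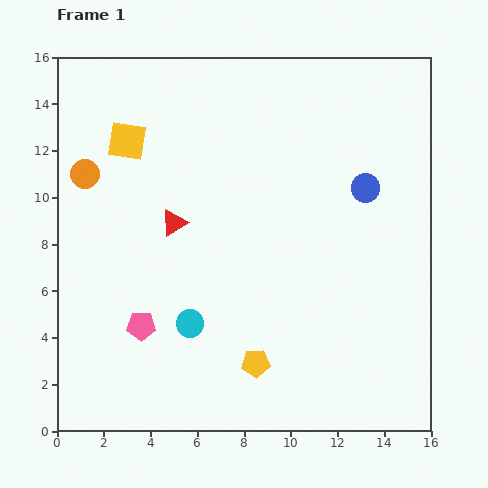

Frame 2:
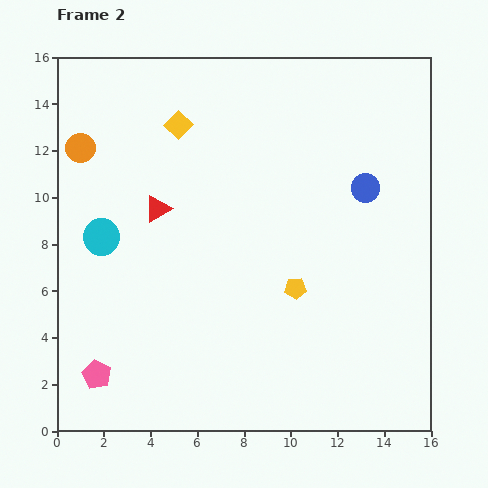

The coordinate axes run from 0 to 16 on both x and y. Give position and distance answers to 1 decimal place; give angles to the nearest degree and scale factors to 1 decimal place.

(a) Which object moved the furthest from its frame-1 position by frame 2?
the cyan circle

(moved 5.3; next 3.6)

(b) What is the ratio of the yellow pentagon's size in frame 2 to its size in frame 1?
0.8×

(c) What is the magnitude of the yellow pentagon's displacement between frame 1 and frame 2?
3.6

The yellow pentagon moved from (8.5, 2.9) to (10.2, 6.1), a distance of √(1.7² + 3.2²) ≈ 3.6.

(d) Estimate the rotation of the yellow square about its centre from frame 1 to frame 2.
34° clockwise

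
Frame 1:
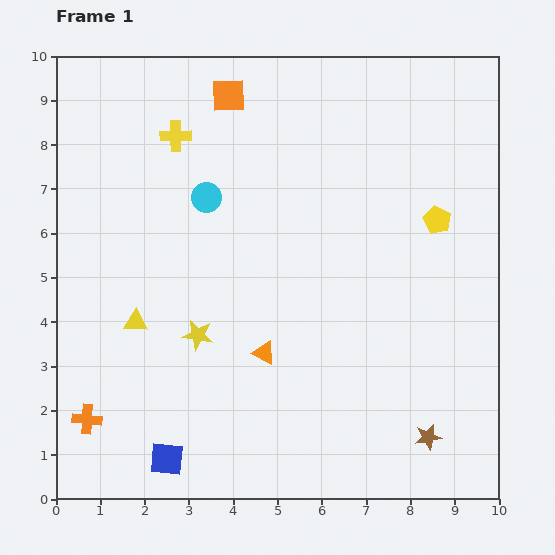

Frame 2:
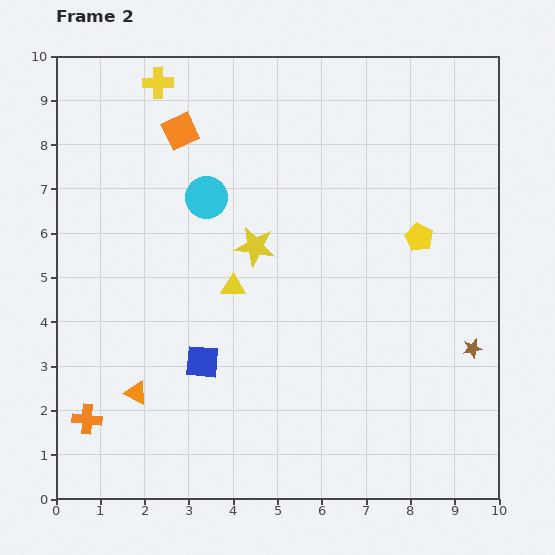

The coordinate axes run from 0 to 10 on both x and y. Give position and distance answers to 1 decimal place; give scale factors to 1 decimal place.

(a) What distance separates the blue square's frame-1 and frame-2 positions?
2.3

The blue square moved from (2.5, 0.9) to (3.3, 3.1), a distance of √(0.8² + 2.2²) ≈ 2.3.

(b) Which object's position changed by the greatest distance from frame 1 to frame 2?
the orange triangle

(moved 3.0; next 2.4)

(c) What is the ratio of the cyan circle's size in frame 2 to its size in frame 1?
1.4×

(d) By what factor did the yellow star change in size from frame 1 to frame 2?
1.3×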